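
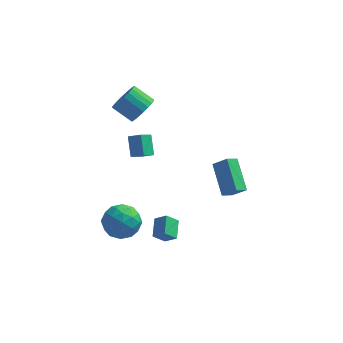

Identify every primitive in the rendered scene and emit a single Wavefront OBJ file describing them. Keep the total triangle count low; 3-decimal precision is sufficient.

v -0.504 -3.9 -3.477
v 0.172 -4.064 -2.953
v -0.623 -2.794 -2.976
v 0.052 -2.958 -2.452
v 0.088 -3.542 -4.128
v 0.763 -3.706 -3.604
v -0.032 -2.436 -3.627
v 0.644 -2.6 -3.103
v 3.004 -2.869 -0.303
v 2.235 -1.382 0.914
v 3.468 -2.329 -0.669
v 2.699 -0.842 0.549
v 3.801 -3.058 0.431
v 3.032 -1.571 1.649
v 4.265 -2.518 0.066
v 3.496 -1.031 1.283
v -2.507 3.269 0.91
v -2.002 3.902 1.426
v -3.168 4.163 2.247
v -3.673 3.531 1.73
v -2.153 4.132 1.138
v -3.32 4.394 1.958
v -2.365 4.213 0.81
v -3.532 4.475 1.63
v -2.602 4.132 0.499
v -3.769 4.393 1.319
v -2.823 3.9 0.259
v -3.989 4.162 1.08
v -2.988 3.56 0.132
v -4.155 3.822 0.952
v -3.071 3.17 0.139
v -4.237 3.431 0.96
v -3.056 2.796 0.28
v -4.222 3.058 1.1
v -2.946 2.505 0.529
v -4.112 2.766 1.35
v -2.76 2.345 0.845
v -3.926 2.607 1.665
v -2.53 2.346 1.171
v -3.697 2.607 1.992
v -2.296 2.506 1.452
v -3.463 2.767 2.273
v -2.099 2.798 1.64
v -3.266 3.059 2.46
v -1.972 3.171 1.701
v -3.139 3.433 2.522
v -1.938 3.562 1.626
v -3.104 3.823 2.446
v -2.284 1.649 -1.73
v -2.68 0.781 -1.088
v -2.623 2.529 -0.749
v -3.018 1.66 -0.107
v -1.542 1.56 -1.393
v -1.937 0.691 -0.751
v -1.88 2.439 -0.412
v -2.276 1.571 0.23
v -2.497 -2.476 -2.985
v -1.466 -2.914 -3.274
v -3.054 -4.166 -2.406
v -2.023 -4.604 -2.695
v -2.112 -3.874 -1.802
v -1.768 -2.829 -2.16
v -2.752 -4.251 -3.52
v -2.408 -3.206 -3.878
v -1.624 -4.011 -3.604
v -1.228 -3.778 -2.543
v -3.292 -3.302 -3.137
v -2.896 -3.069 -2.076
v -1.933 -2.546 -3.18
v -2.587 -4.534 -2.5
v -2.639 -4.104 -1.975
v -2.034 -4.362 -2.145
v -2.11 -2.497 -2.526
v -1.504 -2.754 -2.695
v -1.883 -3.318 -1.831
v -3.016 -4.326 -2.985
v -2.41 -4.583 -3.154
v -2.486 -2.718 -3.535
v -1.881 -2.976 -3.705
v -2.637 -3.762 -3.849
v -1.42 -3.449 -3.544
v -1.747 -4.442 -3.204
v -2.176 -4.235 -3.689
v -1.973 -3.621 -3.899
v -1.187 -3.312 -2.92
v -1.514 -4.306 -2.58
v -1.566 -3.876 -2.055
v -1.364 -3.262 -2.266
v -1.28 -3.957 -3.114
v -3.006 -2.774 -3.1
v -3.333 -3.768 -2.76
v -3.156 -3.818 -3.414
v -2.954 -3.204 -3.625
v -2.773 -2.638 -2.476
v -3.1 -3.631 -2.136
v -2.547 -3.459 -1.781
v -2.344 -2.845 -1.991
v -3.24 -3.123 -2.566
f 2 4 1
f 5 2 1
f 1 4 3
f 3 5 1
f 2 8 4
f 6 2 5
f 6 8 2
f 4 8 3
f 7 5 3
f 3 8 7
f 7 6 5
f 8 6 7
f 10 12 9
f 13 10 9
f 9 12 11
f 11 13 9
f 10 16 12
f 14 10 13
f 14 16 10
f 12 16 11
f 15 13 11
f 11 16 15
f 15 14 13
f 16 14 15
f 18 17 21
f 18 21 19
f 19 21 22
f 19 22 20
f 21 17 23
f 21 23 22
f 22 23 24
f 22 24 20
f 23 17 25
f 23 25 24
f 24 25 26
f 24 26 20
f 25 17 27
f 25 27 26
f 26 27 28
f 26 28 20
f 27 17 29
f 27 29 28
f 28 29 30
f 28 30 20
f 29 17 31
f 29 31 30
f 30 31 32
f 30 32 20
f 31 17 33
f 31 33 32
f 32 33 34
f 32 34 20
f 33 17 35
f 33 35 34
f 34 35 36
f 34 36 20
f 35 17 37
f 35 37 36
f 36 37 38
f 36 38 20
f 37 17 39
f 37 39 38
f 38 39 40
f 38 40 20
f 39 17 41
f 39 41 40
f 40 41 42
f 40 42 20
f 41 17 43
f 41 43 42
f 42 43 44
f 42 44 20
f 43 17 45
f 43 45 44
f 44 45 46
f 44 46 20
f 45 17 47
f 45 47 46
f 46 47 48
f 46 48 20
f 47 17 18
f 47 18 48
f 48 18 19
f 48 19 20
f 50 52 49
f 53 50 49
f 49 52 51
f 51 53 49
f 50 56 52
f 54 50 53
f 54 56 50
f 52 56 51
f 55 53 51
f 51 56 55
f 55 54 53
f 56 54 55
f 57 94 73
f 94 68 97
f 73 97 62
f 94 97 73
f 57 73 69
f 73 62 74
f 69 74 58
f 73 74 69
f 57 69 78
f 69 58 79
f 78 79 64
f 69 79 78
f 57 78 90
f 78 64 93
f 90 93 67
f 78 93 90
f 57 90 94
f 90 67 98
f 94 98 68
f 90 98 94
f 58 74 85
f 74 62 88
f 85 88 66
f 74 88 85
f 62 97 75
f 97 68 96
f 75 96 61
f 97 96 75
f 68 98 95
f 98 67 91
f 95 91 59
f 98 91 95
f 67 93 92
f 93 64 80
f 92 80 63
f 93 80 92
f 64 79 84
f 79 58 81
f 84 81 65
f 79 81 84
f 60 86 72
f 86 66 87
f 72 87 61
f 86 87 72
f 60 72 70
f 72 61 71
f 70 71 59
f 72 71 70
f 60 70 77
f 70 59 76
f 77 76 63
f 70 76 77
f 60 77 82
f 77 63 83
f 82 83 65
f 77 83 82
f 60 82 86
f 82 65 89
f 86 89 66
f 82 89 86
f 61 87 75
f 87 66 88
f 75 88 62
f 87 88 75
f 59 71 95
f 71 61 96
f 95 96 68
f 71 96 95
f 63 76 92
f 76 59 91
f 92 91 67
f 76 91 92
f 65 83 84
f 83 63 80
f 84 80 64
f 83 80 84
f 66 89 85
f 89 65 81
f 85 81 58
f 89 81 85



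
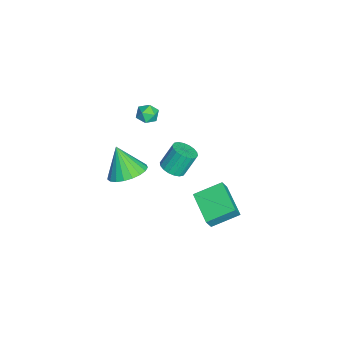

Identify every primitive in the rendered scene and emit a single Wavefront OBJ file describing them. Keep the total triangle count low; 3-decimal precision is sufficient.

v 0.666 2.63 -3.446
v 1.001 2.381 -2.66
v 0.217 4.099 -2.791
v 0.551 3.85 -2.004
v 2.369 3.37 -3.936
v 2.703 3.121 -3.149
v 1.919 4.839 -3.28
v 2.254 4.59 -2.494
v 0.363 0.3 3.472
v 0.952 0.528 3.581
v 0.488 -0.388 4.239
v 1.077 -0.16 4.348
v 0.563 0.199 4.485
v 0.486 0.624 4.011
v 0.954 -0.484 3.809
v 0.877 -0.059 3.335
v 1.317 0.044 3.789
v 1.076 0.466 4.207
v 0.364 -0.326 3.613
v 0.123 0.096 4.031
v 0.184 1.284 -1.292
v 0.807 1.665 -1.311
v 0.458 2.296 -0.087
v -0.164 1.916 -0.068
v 0.599 1.858 -1.469
v 0.25 2.489 -0.246
v 0.309 1.938 -1.593
v -0.039 2.569 -0.37
v -0.005 1.888 -1.657
v -0.354 2.519 -0.433
v -0.282 1.718 -1.648
v -0.631 2.349 -0.425
v -0.467 1.463 -1.569
v -0.816 2.094 -0.346
v -0.522 1.172 -1.435
v -0.871 1.803 -0.212
v -0.438 0.904 -1.273
v -0.787 1.535 -0.049
v -0.23 0.711 -1.114
v -0.579 1.342 0.109
v 0.059 0.631 -0.99
v -0.289 1.262 0.233
v 0.374 0.681 -0.927
v 0.025 1.312 0.297
v 0.651 0.851 -0.935
v 0.302 1.482 0.288
v 0.836 1.106 -1.014
v 0.487 1.737 0.209
v 0.891 1.397 -1.148
v 0.542 2.028 0.075
v 2.859 -0.793 1.185
v 3.557 -1.591 1.166
v 2.221 -1.387 2.655
v 3.779 -1.28 1.387
v 3.841 -0.886 1.573
v 3.734 -0.475 1.693
v 3.475 -0.12 1.724
v 3.11 0.119 1.662
v 2.702 0.201 1.518
v 2.321 0.111 1.316
v 2.033 -0.136 1.091
v 1.888 -0.496 0.882
v 1.911 -0.908 0.726
v 2.098 -1.3 0.649
v 2.416 -1.604 0.665
v 2.812 -1.767 0.77
v 3.215 -1.763 0.947
f 2 4 1
f 5 2 1
f 1 4 3
f 3 5 1
f 2 8 4
f 6 2 5
f 6 8 2
f 4 8 3
f 7 5 3
f 3 8 7
f 7 6 5
f 8 6 7
f 9 20 14
f 9 14 10
f 9 10 16
f 9 16 19
f 9 19 20
f 10 14 18
f 14 20 13
f 20 19 11
f 19 16 15
f 16 10 17
f 12 18 13
f 12 13 11
f 12 11 15
f 12 15 17
f 12 17 18
f 13 18 14
f 11 13 20
f 15 11 19
f 17 15 16
f 18 17 10
f 22 21 25
f 22 25 23
f 23 25 26
f 23 26 24
f 25 21 27
f 25 27 26
f 26 27 28
f 26 28 24
f 27 21 29
f 27 29 28
f 28 29 30
f 28 30 24
f 29 21 31
f 29 31 30
f 30 31 32
f 30 32 24
f 31 21 33
f 31 33 32
f 32 33 34
f 32 34 24
f 33 21 35
f 33 35 34
f 34 35 36
f 34 36 24
f 35 21 37
f 35 37 36
f 36 37 38
f 36 38 24
f 37 21 39
f 37 39 38
f 38 39 40
f 38 40 24
f 39 21 41
f 39 41 40
f 40 41 42
f 40 42 24
f 41 21 43
f 41 43 42
f 42 43 44
f 42 44 24
f 43 21 45
f 43 45 44
f 44 45 46
f 44 46 24
f 45 21 47
f 45 47 46
f 46 47 48
f 46 48 24
f 47 21 49
f 47 49 48
f 48 49 50
f 48 50 24
f 49 21 22
f 49 22 50
f 50 22 23
f 50 23 24
f 52 51 54
f 52 54 53
f 54 51 55
f 54 55 53
f 55 51 56
f 55 56 53
f 56 51 57
f 56 57 53
f 57 51 58
f 57 58 53
f 58 51 59
f 58 59 53
f 59 51 60
f 59 60 53
f 60 51 61
f 60 61 53
f 61 51 62
f 61 62 53
f 62 51 63
f 62 63 53
f 63 51 64
f 63 64 53
f 64 51 65
f 64 65 53
f 65 51 66
f 65 66 53
f 66 51 67
f 66 67 53
f 67 51 52
f 67 52 53



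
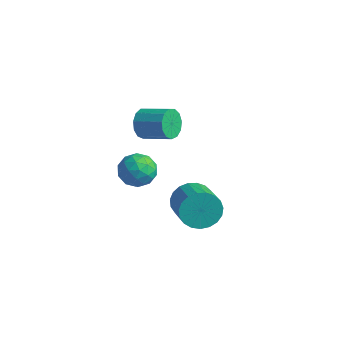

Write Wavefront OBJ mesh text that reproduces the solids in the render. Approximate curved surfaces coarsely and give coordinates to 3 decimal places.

v -0.282 -0.734 2.239
v 0.406 -0.611 1.601
v -0.066 -2.249 2.179
v 0.622 -2.126 1.541
v 0.751 -1.847 2.436
v 0.618 -0.911 2.473
v -0.278 -1.949 1.307
v -0.411 -1.013 1.344
v 0.408 -1.362 1.025
v 1.045 -1.299 1.723
v -0.705 -1.561 2.057
v -0.068 -1.498 2.755
v 0.043 -0.54 1.925
v 0.297 -2.32 1.855
v 0.373 -2.157 2.381
v 0.777 -2.084 2.006
v 0.168 -0.716 2.438
v 0.572 -0.644 2.063
v 0.775 -1.37 2.554
v -0.232 -2.216 1.717
v 0.172 -2.144 1.342
v -0.437 -0.776 1.774
v -0.033 -0.703 1.399
v -0.435 -1.49 1.226
v 0.449 -0.909 1.212
v 0.576 -1.799 1.176
v 0.047 -1.695 1.039
v -0.031 -1.145 1.061
v 0.823 -0.872 1.622
v 0.95 -1.762 1.587
v 1.026 -1.598 2.113
v 0.947 -1.048 2.134
v 0.824 -1.313 1.283
v -0.61 -1.098 2.193
v -0.483 -1.988 2.158
v -0.607 -1.812 1.646
v -0.686 -1.262 1.667
v -0.236 -1.061 2.604
v -0.109 -1.951 2.568
v 0.371 -1.715 2.719
v 0.293 -1.165 2.741
v -0.484 -1.547 2.497
v -1.737 0.799 2.821
v -1.387 0.442 2.146
v -0.013 0.885 2.623
v -0.363 1.241 3.299
v -1.488 0.888 2.024
v -0.115 1.331 2.501
v -1.668 1.306 2.155
v -0.295 1.748 2.633
v -1.87 1.562 2.498
v -0.497 2.005 2.975
v -2.03 1.576 2.943
v -0.656 2.019 3.421
v -2.096 1.344 3.35
v -0.723 1.786 3.827
v -2.048 0.938 3.589
v -0.675 1.381 4.066
v -1.902 0.488 3.584
v -0.528 0.931 4.062
v -1.703 0.137 3.337
v -0.329 0.579 3.815
v -1.514 -0.005 2.926
v -0.141 0.438 3.404
v -1.397 0.109 2.482
v -0.023 0.552 2.96
v 3.289 -1.185 1.491
v 3.848 -0.774 0.813
v 5.209 -1.603 1.431
v 4.651 -2.015 2.109
v 3.873 -0.508 1.115
v 5.234 -1.337 1.733
v 3.797 -0.359 1.482
v 5.158 -1.188 2.1
v 3.633 -0.353 1.851
v 4.995 -1.182 2.469
v 3.41 -0.491 2.157
v 4.772 -1.32 2.775
v 3.166 -0.749 2.348
v 4.528 -1.578 2.966
v 2.943 -1.082 2.391
v 4.305 -1.912 3.009
v 2.78 -1.433 2.279
v 4.142 -2.263 2.897
v 2.705 -1.742 2.03
v 4.067 -2.572 2.648
v 2.731 -1.954 1.688
v 4.093 -2.784 2.306
v 2.854 -2.033 1.312
v 4.215 -2.863 1.93
v 3.052 -1.966 0.967
v 4.413 -2.795 1.585
v 3.29 -1.763 0.712
v 4.652 -2.593 1.33
v 3.529 -1.461 0.592
v 4.891 -2.291 1.21
v 3.726 -1.111 0.628
v 5.088 -1.941 1.246
f 1 38 17
f 38 12 41
f 17 41 6
f 38 41 17
f 1 17 13
f 17 6 18
f 13 18 2
f 17 18 13
f 1 13 22
f 13 2 23
f 22 23 8
f 13 23 22
f 1 22 34
f 22 8 37
f 34 37 11
f 22 37 34
f 1 34 38
f 34 11 42
f 38 42 12
f 34 42 38
f 2 18 29
f 18 6 32
f 29 32 10
f 18 32 29
f 6 41 19
f 41 12 40
f 19 40 5
f 41 40 19
f 12 42 39
f 42 11 35
f 39 35 3
f 42 35 39
f 11 37 36
f 37 8 24
f 36 24 7
f 37 24 36
f 8 23 28
f 23 2 25
f 28 25 9
f 23 25 28
f 4 30 16
f 30 10 31
f 16 31 5
f 30 31 16
f 4 16 14
f 16 5 15
f 14 15 3
f 16 15 14
f 4 14 21
f 14 3 20
f 21 20 7
f 14 20 21
f 4 21 26
f 21 7 27
f 26 27 9
f 21 27 26
f 4 26 30
f 26 9 33
f 30 33 10
f 26 33 30
f 5 31 19
f 31 10 32
f 19 32 6
f 31 32 19
f 3 15 39
f 15 5 40
f 39 40 12
f 15 40 39
f 7 20 36
f 20 3 35
f 36 35 11
f 20 35 36
f 9 27 28
f 27 7 24
f 28 24 8
f 27 24 28
f 10 33 29
f 33 9 25
f 29 25 2
f 33 25 29
f 44 43 47
f 44 47 45
f 45 47 48
f 45 48 46
f 47 43 49
f 47 49 48
f 48 49 50
f 48 50 46
f 49 43 51
f 49 51 50
f 50 51 52
f 50 52 46
f 51 43 53
f 51 53 52
f 52 53 54
f 52 54 46
f 53 43 55
f 53 55 54
f 54 55 56
f 54 56 46
f 55 43 57
f 55 57 56
f 56 57 58
f 56 58 46
f 57 43 59
f 57 59 58
f 58 59 60
f 58 60 46
f 59 43 61
f 59 61 60
f 60 61 62
f 60 62 46
f 61 43 63
f 61 63 62
f 62 63 64
f 62 64 46
f 63 43 65
f 63 65 64
f 64 65 66
f 64 66 46
f 65 43 44
f 65 44 66
f 66 44 45
f 66 45 46
f 68 67 71
f 68 71 69
f 69 71 72
f 69 72 70
f 71 67 73
f 71 73 72
f 72 73 74
f 72 74 70
f 73 67 75
f 73 75 74
f 74 75 76
f 74 76 70
f 75 67 77
f 75 77 76
f 76 77 78
f 76 78 70
f 77 67 79
f 77 79 78
f 78 79 80
f 78 80 70
f 79 67 81
f 79 81 80
f 80 81 82
f 80 82 70
f 81 67 83
f 81 83 82
f 82 83 84
f 82 84 70
f 83 67 85
f 83 85 84
f 84 85 86
f 84 86 70
f 85 67 87
f 85 87 86
f 86 87 88
f 86 88 70
f 87 67 89
f 87 89 88
f 88 89 90
f 88 90 70
f 89 67 91
f 89 91 90
f 90 91 92
f 90 92 70
f 91 67 93
f 91 93 92
f 92 93 94
f 92 94 70
f 93 67 95
f 93 95 94
f 94 95 96
f 94 96 70
f 95 67 97
f 95 97 96
f 96 97 98
f 96 98 70
f 97 67 68
f 97 68 98
f 98 68 69
f 98 69 70



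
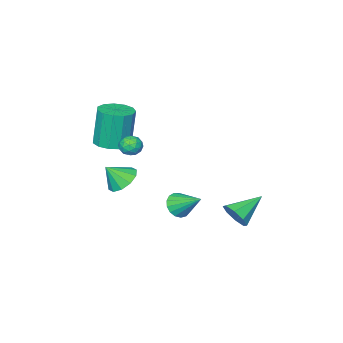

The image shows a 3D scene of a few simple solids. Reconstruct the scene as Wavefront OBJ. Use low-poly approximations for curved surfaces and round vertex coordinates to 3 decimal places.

v 0.523 1.191 -1.889
v 1.273 1.377 -1.995
v 0.317 2.589 -0.891
v 1.097 1.551 -2.275
v 0.79 1.643 -2.466
v 0.422 1.631 -2.526
v 0.077 1.518 -2.439
v -0.166 1.331 -2.227
v -0.252 1.111 -1.937
v -0.159 0.91 -1.636
v 0.089 0.773 -1.394
v 0.437 0.732 -1.264
v 0.805 0.796 -1.278
v 1.108 0.951 -1.432
v 1.277 1.16 -1.691
v 3.184 -0.681 2.806
v 4.034 -1.087 2.927
v 3.726 -1.085 5.095
v 2.876 -0.679 4.974
v 4.117 -0.559 2.938
v 3.809 -0.557 5.107
v 3.903 -0.069 2.908
v 3.595 -0.067 5.076
v 3.462 0.227 2.845
v 3.153 0.229 5.013
v 2.932 0.234 2.769
v 2.623 0.236 4.937
v 2.482 -0.049 2.705
v 2.174 -0.047 4.874
v 2.255 -0.533 2.674
v 1.947 -0.531 4.842
v 2.323 -1.064 2.684
v 2.015 -1.062 4.852
v 2.665 -1.473 2.733
v 2.356 -1.471 4.901
v 3.171 -1.631 2.805
v 2.863 -1.629 4.973
v 3.682 -1.487 2.877
v 3.373 -1.485 5.046
v -1.154 3.439 -2.322
v -0.812 3.154 -1.586
v -2.786 3.661 -1.478
v -0.758 3.807 -1.653
v -0.936 4.244 -2.112
v -1.242 4.209 -2.694
v -1.496 3.723 -3.058
v -1.551 3.071 -2.991
v -1.373 2.634 -2.532
v -1.067 2.668 -1.95
v 3.264 1.227 3.943
v 3.631 1.546 3.542
v 3.209 0.454 3.278
v 3.576 0.773 2.877
v 3.817 0.55 3.416
v 3.851 1.028 3.826
v 2.989 0.972 2.994
v 3.023 1.45 3.404
v 3.461 1.389 2.955
v 3.973 1.128 3.216
v 2.867 0.872 3.604
v 3.379 0.611 3.865
v 3.453 1.454 3.801
v 3.387 0.546 3.019
v 3.529 0.415 3.336
v 3.745 0.602 3.1
v 3.582 1.15 3.968
v 3.798 1.337 3.732
v 3.907 0.752 3.658
v 3.042 0.663 3.088
v 3.258 0.85 2.852
v 3.095 1.398 3.72
v 3.311 1.585 3.484
v 2.933 1.248 3.162
v 3.569 1.549 3.22
v 3.536 1.095 2.829
v 3.191 1.212 2.898
v 3.211 1.493 3.139
v 3.869 1.396 3.373
v 3.837 0.942 2.982
v 3.978 0.811 3.299
v 3.998 1.091 3.54
v 3.769 1.303 3.028
v 3.003 1.058 3.838
v 2.971 0.604 3.447
v 2.842 0.909 3.28
v 2.862 1.189 3.521
v 3.304 0.905 3.991
v 3.271 0.451 3.6
v 3.629 0.507 3.681
v 3.649 0.788 3.922
v 3.071 0.697 3.792
v 3.633 0.618 0.955
v 4.252 0.299 0.369
v 4.327 0.182 1.925
v 4.395 0.826 0.503
v 4.247 1.274 0.81
v 3.865 1.471 1.173
v 3.394 1.342 1.452
v 3.014 0.937 1.541
v 2.871 0.41 1.407
v 3.019 -0.037 1.1
v 3.401 -0.234 0.738
v 3.872 -0.106 0.458
f 2 1 4
f 2 4 3
f 4 1 5
f 4 5 3
f 5 1 6
f 5 6 3
f 6 1 7
f 6 7 3
f 7 1 8
f 7 8 3
f 8 1 9
f 8 9 3
f 9 1 10
f 9 10 3
f 10 1 11
f 10 11 3
f 11 1 12
f 11 12 3
f 12 1 13
f 12 13 3
f 13 1 14
f 13 14 3
f 14 1 15
f 14 15 3
f 15 1 2
f 15 2 3
f 17 16 20
f 17 20 18
f 18 20 21
f 18 21 19
f 20 16 22
f 20 22 21
f 21 22 23
f 21 23 19
f 22 16 24
f 22 24 23
f 23 24 25
f 23 25 19
f 24 16 26
f 24 26 25
f 25 26 27
f 25 27 19
f 26 16 28
f 26 28 27
f 27 28 29
f 27 29 19
f 28 16 30
f 28 30 29
f 29 30 31
f 29 31 19
f 30 16 32
f 30 32 31
f 31 32 33
f 31 33 19
f 32 16 34
f 32 34 33
f 33 34 35
f 33 35 19
f 34 16 36
f 34 36 35
f 35 36 37
f 35 37 19
f 36 16 38
f 36 38 37
f 37 38 39
f 37 39 19
f 38 16 17
f 38 17 39
f 39 17 18
f 39 18 19
f 41 40 43
f 41 43 42
f 43 40 44
f 43 44 42
f 44 40 45
f 44 45 42
f 45 40 46
f 45 46 42
f 46 40 47
f 46 47 42
f 47 40 48
f 47 48 42
f 48 40 49
f 48 49 42
f 49 40 41
f 49 41 42
f 50 87 66
f 87 61 90
f 66 90 55
f 87 90 66
f 50 66 62
f 66 55 67
f 62 67 51
f 66 67 62
f 50 62 71
f 62 51 72
f 71 72 57
f 62 72 71
f 50 71 83
f 71 57 86
f 83 86 60
f 71 86 83
f 50 83 87
f 83 60 91
f 87 91 61
f 83 91 87
f 51 67 78
f 67 55 81
f 78 81 59
f 67 81 78
f 55 90 68
f 90 61 89
f 68 89 54
f 90 89 68
f 61 91 88
f 91 60 84
f 88 84 52
f 91 84 88
f 60 86 85
f 86 57 73
f 85 73 56
f 86 73 85
f 57 72 77
f 72 51 74
f 77 74 58
f 72 74 77
f 53 79 65
f 79 59 80
f 65 80 54
f 79 80 65
f 53 65 63
f 65 54 64
f 63 64 52
f 65 64 63
f 53 63 70
f 63 52 69
f 70 69 56
f 63 69 70
f 53 70 75
f 70 56 76
f 75 76 58
f 70 76 75
f 53 75 79
f 75 58 82
f 79 82 59
f 75 82 79
f 54 80 68
f 80 59 81
f 68 81 55
f 80 81 68
f 52 64 88
f 64 54 89
f 88 89 61
f 64 89 88
f 56 69 85
f 69 52 84
f 85 84 60
f 69 84 85
f 58 76 77
f 76 56 73
f 77 73 57
f 76 73 77
f 59 82 78
f 82 58 74
f 78 74 51
f 82 74 78
f 93 92 95
f 93 95 94
f 95 92 96
f 95 96 94
f 96 92 97
f 96 97 94
f 97 92 98
f 97 98 94
f 98 92 99
f 98 99 94
f 99 92 100
f 99 100 94
f 100 92 101
f 100 101 94
f 101 92 102
f 101 102 94
f 102 92 103
f 102 103 94
f 103 92 93
f 103 93 94



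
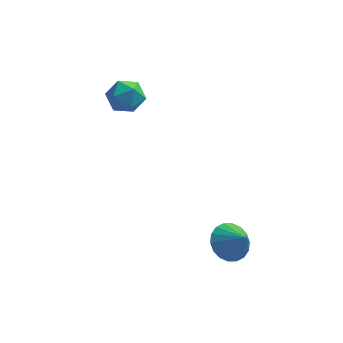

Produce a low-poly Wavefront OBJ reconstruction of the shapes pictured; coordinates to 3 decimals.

v -4.294 2.748 0.593
v -3.796 2.923 1.275
v -3.164 2.377 -0.135
v -2.666 2.552 0.547
v -3.204 1.878 0.567
v -3.902 2.108 1.017
v -3.058 3.192 0.123
v -3.756 3.422 0.573
v -3.032 3.198 0.985
v -3.123 2.385 1.259
v -3.837 2.915 -0.119
v -3.928 2.102 0.155
v 0.801 -2.279 -3.71
v 1.356 -2.611 -4.292
v 1.419 -2.821 -2.81
v 1.52 -2.272 -4.2
v 1.541 -1.935 -4.011
v 1.416 -1.665 -3.763
v 1.169 -1.518 -3.504
v 0.849 -1.52 -3.286
v 0.519 -1.674 -3.152
v 0.245 -1.946 -3.129
v 0.082 -2.285 -3.221
v 0.061 -2.623 -3.409
v 0.186 -2.892 -3.658
v 0.433 -3.04 -3.917
v 0.753 -3.037 -4.134
v 1.083 -2.884 -4.268
f 1 12 6
f 1 6 2
f 1 2 8
f 1 8 11
f 1 11 12
f 2 6 10
f 6 12 5
f 12 11 3
f 11 8 7
f 8 2 9
f 4 10 5
f 4 5 3
f 4 3 7
f 4 7 9
f 4 9 10
f 5 10 6
f 3 5 12
f 7 3 11
f 9 7 8
f 10 9 2
f 14 13 16
f 14 16 15
f 16 13 17
f 16 17 15
f 17 13 18
f 17 18 15
f 18 13 19
f 18 19 15
f 19 13 20
f 19 20 15
f 20 13 21
f 20 21 15
f 21 13 22
f 21 22 15
f 22 13 23
f 22 23 15
f 23 13 24
f 23 24 15
f 24 13 25
f 24 25 15
f 25 13 26
f 25 26 15
f 26 13 27
f 26 27 15
f 27 13 28
f 27 28 15
f 28 13 14
f 28 14 15



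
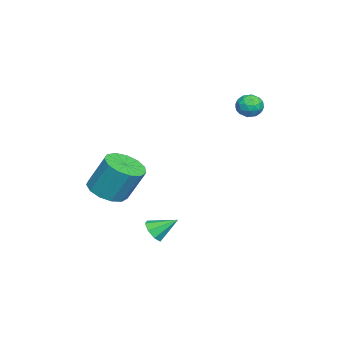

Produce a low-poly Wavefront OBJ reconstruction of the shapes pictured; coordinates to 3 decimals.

v 2.251 -2.877 -0.424
v 2.751 -2.085 -0.852
v 2.829 -1.211 0.855
v 2.329 -2.003 1.284
v 2.185 -1.961 -0.89
v 2.263 -1.087 0.818
v 1.64 -2.128 -0.779
v 1.718 -1.254 0.928
v 1.289 -2.533 -0.556
v 1.368 -1.658 1.152
v 1.244 -3.047 -0.291
v 1.322 -2.173 1.417
v 1.518 -3.507 -0.068
v 1.596 -2.633 1.64
v 2.025 -3.767 0.042
v 2.103 -2.893 1.75
v 2.604 -3.745 0.004
v 2.682 -2.871 1.712
v 3.07 -3.447 -0.17
v 3.148 -2.573 1.538
v 3.277 -2.968 -0.424
v 3.355 -2.094 1.283
v 3.158 -2.46 -0.679
v 3.236 -1.586 1.029
v -2.136 3.296 3.182
v -1.797 3.047 3.761
v -2.923 2.453 3.279
v -2.584 2.204 3.858
v -2.927 2.831 3.887
v -2.441 3.351 3.827
v -2.279 2.149 3.213
v -1.793 2.669 3.153
v -1.886 2.337 3.78
v -2.286 2.759 4.196
v -2.434 2.741 2.844
v -2.834 3.163 3.26
v -1.898 3.245 3.463
v -2.822 2.255 3.577
v -3.024 2.623 3.594
v -2.825 2.476 3.934
v -2.276 3.425 3.502
v -2.077 3.278 3.842
v -2.741 3.151 3.916
v -2.643 2.222 3.198
v -2.444 2.075 3.538
v -1.895 3.024 3.106
v -1.696 2.877 3.446
v -1.979 2.349 3.124
v -1.751 2.682 3.814
v -2.213 2.186 3.871
v -2.034 2.154 3.492
v -1.748 2.46 3.457
v -1.986 2.93 4.059
v -2.448 2.434 4.116
v -2.65 2.803 4.133
v -2.364 3.109 4.098
v -2.038 2.513 4.07
v -2.272 3.066 2.924
v -2.734 2.57 2.981
v -2.356 2.391 2.942
v -2.07 2.697 2.907
v -2.507 3.314 3.169
v -2.969 2.818 3.226
v -2.972 3.04 3.583
v -2.686 3.346 3.548
v -2.682 2.987 2.97
v 2.124 -0.778 -2.876
v 2.449 -0.406 -3.343
v 1.976 0.298 -2.124
v 1.935 -0.421 -3.423
v 1.532 -0.645 -3.182
v 1.476 -0.947 -2.762
v 1.799 -1.149 -2.408
v 2.313 -1.134 -2.328
v 2.717 -0.91 -2.569
v 2.773 -0.608 -2.989
f 2 1 5
f 2 5 3
f 3 5 6
f 3 6 4
f 5 1 7
f 5 7 6
f 6 7 8
f 6 8 4
f 7 1 9
f 7 9 8
f 8 9 10
f 8 10 4
f 9 1 11
f 9 11 10
f 10 11 12
f 10 12 4
f 11 1 13
f 11 13 12
f 12 13 14
f 12 14 4
f 13 1 15
f 13 15 14
f 14 15 16
f 14 16 4
f 15 1 17
f 15 17 16
f 16 17 18
f 16 18 4
f 17 1 19
f 17 19 18
f 18 19 20
f 18 20 4
f 19 1 21
f 19 21 20
f 20 21 22
f 20 22 4
f 21 1 23
f 21 23 22
f 22 23 24
f 22 24 4
f 23 1 2
f 23 2 24
f 24 2 3
f 24 3 4
f 25 62 41
f 62 36 65
f 41 65 30
f 62 65 41
f 25 41 37
f 41 30 42
f 37 42 26
f 41 42 37
f 25 37 46
f 37 26 47
f 46 47 32
f 37 47 46
f 25 46 58
f 46 32 61
f 58 61 35
f 46 61 58
f 25 58 62
f 58 35 66
f 62 66 36
f 58 66 62
f 26 42 53
f 42 30 56
f 53 56 34
f 42 56 53
f 30 65 43
f 65 36 64
f 43 64 29
f 65 64 43
f 36 66 63
f 66 35 59
f 63 59 27
f 66 59 63
f 35 61 60
f 61 32 48
f 60 48 31
f 61 48 60
f 32 47 52
f 47 26 49
f 52 49 33
f 47 49 52
f 28 54 40
f 54 34 55
f 40 55 29
f 54 55 40
f 28 40 38
f 40 29 39
f 38 39 27
f 40 39 38
f 28 38 45
f 38 27 44
f 45 44 31
f 38 44 45
f 28 45 50
f 45 31 51
f 50 51 33
f 45 51 50
f 28 50 54
f 50 33 57
f 54 57 34
f 50 57 54
f 29 55 43
f 55 34 56
f 43 56 30
f 55 56 43
f 27 39 63
f 39 29 64
f 63 64 36
f 39 64 63
f 31 44 60
f 44 27 59
f 60 59 35
f 44 59 60
f 33 51 52
f 51 31 48
f 52 48 32
f 51 48 52
f 34 57 53
f 57 33 49
f 53 49 26
f 57 49 53
f 68 67 70
f 68 70 69
f 70 67 71
f 70 71 69
f 71 67 72
f 71 72 69
f 72 67 73
f 72 73 69
f 73 67 74
f 73 74 69
f 74 67 75
f 74 75 69
f 75 67 76
f 75 76 69
f 76 67 68
f 76 68 69



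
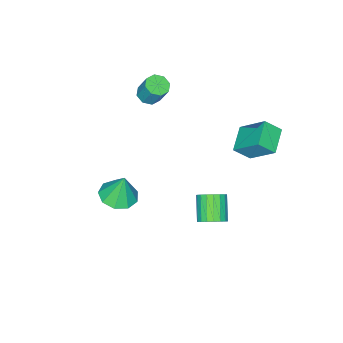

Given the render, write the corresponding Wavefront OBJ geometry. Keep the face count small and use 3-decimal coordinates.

v 3.065 -0.013 0.826
v 3.627 -0.641 0.997
v 2.975 0.273 2.174
v 3.912 -0.135 0.909
v 3.801 0.429 0.782
v 3.346 0.786 0.675
v 2.759 0.769 0.64
v 2.315 0.386 0.692
v 2.222 -0.184 0.807
v 2.524 -0.673 0.931
v 3.078 -0.854 1.006
v 0.629 3.058 -0.965
v 1.138 2.681 -0.819
v 0.4 2.005 0.01
v -0.109 2.382 -0.135
v 1.159 2.895 -0.626
v 0.421 2.219 0.204
v 1.076 3.141 -0.5
v 0.337 2.465 0.33
v 0.903 3.371 -0.466
v 0.165 2.695 0.364
v 0.677 3.539 -0.53
v -0.062 2.863 0.299
v 0.441 3.612 -0.681
v -0.297 2.936 0.148
v 0.242 3.575 -0.888
v -0.496 2.899 -0.059
v 0.12 3.435 -1.11
v -0.618 2.759 -0.281
v 0.099 3.221 -1.304
v -0.639 2.545 -0.474
v 0.183 2.975 -1.43
v -0.556 2.299 -0.6
v 0.355 2.745 -1.464
v -0.383 2.069 -0.634
v 0.582 2.577 -1.399
v -0.157 1.901 -0.57
v 0.817 2.504 -1.248
v 0.079 1.828 -0.419
v 1.016 2.541 -1.041
v 0.278 1.865 -0.212
v -1.917 2.359 3.255
v -2.072 3.538 4.37
v -2.41 2.882 2.634
v -2.565 4.061 3.749
v -0.855 2.879 2.851
v -1.01 4.058 3.966
v -1.348 3.402 2.23
v -1.503 4.581 3.345
v -1.026 -1.934 3.372
v -0.531 -2.195 3.483
v -0.479 -1.647 4.539
v -0.974 -1.386 4.428
v -0.477 -1.812 3.282
v -0.425 -1.264 4.337
v -0.744 -1.5 3.133
v -0.692 -0.952 4.188
v -1.176 -1.443 3.125
v -1.124 -0.895 4.18
v -1.521 -1.673 3.261
v -1.469 -1.125 4.317
v -1.575 -2.056 3.463
v -1.523 -1.508 4.518
v -1.308 -2.368 3.612
v -1.256 -1.82 4.667
v -0.876 -2.425 3.62
v -0.824 -1.877 4.675
f 2 1 4
f 2 4 3
f 4 1 5
f 4 5 3
f 5 1 6
f 5 6 3
f 6 1 7
f 6 7 3
f 7 1 8
f 7 8 3
f 8 1 9
f 8 9 3
f 9 1 10
f 9 10 3
f 10 1 11
f 10 11 3
f 11 1 2
f 11 2 3
f 13 12 16
f 13 16 14
f 14 16 17
f 14 17 15
f 16 12 18
f 16 18 17
f 17 18 19
f 17 19 15
f 18 12 20
f 18 20 19
f 19 20 21
f 19 21 15
f 20 12 22
f 20 22 21
f 21 22 23
f 21 23 15
f 22 12 24
f 22 24 23
f 23 24 25
f 23 25 15
f 24 12 26
f 24 26 25
f 25 26 27
f 25 27 15
f 26 12 28
f 26 28 27
f 27 28 29
f 27 29 15
f 28 12 30
f 28 30 29
f 29 30 31
f 29 31 15
f 30 12 32
f 30 32 31
f 31 32 33
f 31 33 15
f 32 12 34
f 32 34 33
f 33 34 35
f 33 35 15
f 34 12 36
f 34 36 35
f 35 36 37
f 35 37 15
f 36 12 38
f 36 38 37
f 37 38 39
f 37 39 15
f 38 12 40
f 38 40 39
f 39 40 41
f 39 41 15
f 40 12 13
f 40 13 41
f 41 13 14
f 41 14 15
f 43 45 42
f 46 43 42
f 42 45 44
f 44 46 42
f 43 49 45
f 47 43 46
f 47 49 43
f 45 49 44
f 48 46 44
f 44 49 48
f 48 47 46
f 49 47 48
f 51 50 54
f 51 54 52
f 52 54 55
f 52 55 53
f 54 50 56
f 54 56 55
f 55 56 57
f 55 57 53
f 56 50 58
f 56 58 57
f 57 58 59
f 57 59 53
f 58 50 60
f 58 60 59
f 59 60 61
f 59 61 53
f 60 50 62
f 60 62 61
f 61 62 63
f 61 63 53
f 62 50 64
f 62 64 63
f 63 64 65
f 63 65 53
f 64 50 66
f 64 66 65
f 65 66 67
f 65 67 53
f 66 50 51
f 66 51 67
f 67 51 52
f 67 52 53



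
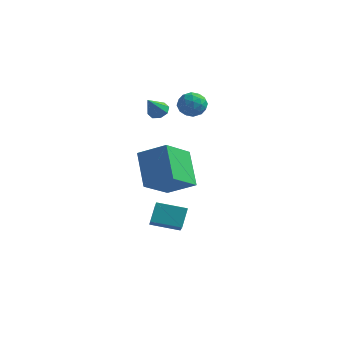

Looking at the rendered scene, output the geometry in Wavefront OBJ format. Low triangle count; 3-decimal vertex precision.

v -2.578 -4.269 2.124
v -1.119 -3.999 2.912
v -2.271 -2.504 0.953
v -0.812 -2.234 1.741
v -1.548 -5.446 0.619
v -0.089 -5.176 1.407
v -1.241 -3.681 -0.552
v 0.218 -3.411 0.236
v -2.175 -3.728 -2.802
v -2.266 -2.981 -1.829
v -2.97 -2.456 -3.851
v -3.061 -1.71 -2.878
v -0.739 -3.11 -3.142
v -0.83 -2.364 -2.169
v -1.534 -1.839 -4.191
v -1.625 -1.092 -3.218
v -3.826 0.008 3.015
v -3.235 -0.094 2.989
v -3.934 -0.888 4.085
v -3.341 0.254 3.27
v -3.731 0.458 3.401
v -4.177 0.398 3.306
v -4.417 0.11 3.041
v -4.31 -0.237 2.76
v -3.92 -0.441 2.629
v -3.475 -0.382 2.724
v -3.732 2.501 2.936
v -3.121 2.897 2.514
v -2.959 1.383 3.006
v -2.348 1.779 2.584
v -2.537 2.013 3.369
v -3.015 2.704 3.326
v -3.065 1.576 2.194
v -3.543 2.267 2.151
v -2.709 2.325 2.056
v -2.383 2.596 2.782
v -3.697 1.684 2.738
v -3.371 1.955 3.464
v -3.494 2.797 2.719
v -2.586 1.483 2.801
v -2.697 1.621 3.262
v -2.338 1.853 3.015
v -3.432 2.684 3.196
v -3.073 2.917 2.949
v -2.73 2.397 3.451
v -3.007 1.363 2.571
v -2.648 1.596 2.324
v -3.742 2.427 2.505
v -3.383 2.659 2.258
v -3.35 1.883 2.069
v -2.893 2.694 2.202
v -2.439 2.036 2.242
v -2.86 1.917 2.013
v -3.141 2.323 1.988
v -2.701 2.853 2.629
v -2.247 2.195 2.67
v -2.358 2.333 3.131
v -2.639 2.739 3.106
v -2.459 2.516 2.359
v -3.833 2.085 2.85
v -3.379 1.427 2.891
v -3.441 1.541 2.414
v -3.722 1.947 2.389
v -3.641 2.244 3.278
v -3.187 1.586 3.318
v -2.939 1.957 3.532
v -3.22 2.363 3.507
v -3.621 1.764 3.161
f 2 4 1
f 5 2 1
f 1 4 3
f 3 5 1
f 2 8 4
f 6 2 5
f 6 8 2
f 4 8 3
f 7 5 3
f 3 8 7
f 7 6 5
f 8 6 7
f 10 12 9
f 13 10 9
f 9 12 11
f 11 13 9
f 10 16 12
f 14 10 13
f 14 16 10
f 12 16 11
f 15 13 11
f 11 16 15
f 15 14 13
f 16 14 15
f 18 17 20
f 18 20 19
f 20 17 21
f 20 21 19
f 21 17 22
f 21 22 19
f 22 17 23
f 22 23 19
f 23 17 24
f 23 24 19
f 24 17 25
f 24 25 19
f 25 17 26
f 25 26 19
f 26 17 18
f 26 18 19
f 27 64 43
f 64 38 67
f 43 67 32
f 64 67 43
f 27 43 39
f 43 32 44
f 39 44 28
f 43 44 39
f 27 39 48
f 39 28 49
f 48 49 34
f 39 49 48
f 27 48 60
f 48 34 63
f 60 63 37
f 48 63 60
f 27 60 64
f 60 37 68
f 64 68 38
f 60 68 64
f 28 44 55
f 44 32 58
f 55 58 36
f 44 58 55
f 32 67 45
f 67 38 66
f 45 66 31
f 67 66 45
f 38 68 65
f 68 37 61
f 65 61 29
f 68 61 65
f 37 63 62
f 63 34 50
f 62 50 33
f 63 50 62
f 34 49 54
f 49 28 51
f 54 51 35
f 49 51 54
f 30 56 42
f 56 36 57
f 42 57 31
f 56 57 42
f 30 42 40
f 42 31 41
f 40 41 29
f 42 41 40
f 30 40 47
f 40 29 46
f 47 46 33
f 40 46 47
f 30 47 52
f 47 33 53
f 52 53 35
f 47 53 52
f 30 52 56
f 52 35 59
f 56 59 36
f 52 59 56
f 31 57 45
f 57 36 58
f 45 58 32
f 57 58 45
f 29 41 65
f 41 31 66
f 65 66 38
f 41 66 65
f 33 46 62
f 46 29 61
f 62 61 37
f 46 61 62
f 35 53 54
f 53 33 50
f 54 50 34
f 53 50 54
f 36 59 55
f 59 35 51
f 55 51 28
f 59 51 55



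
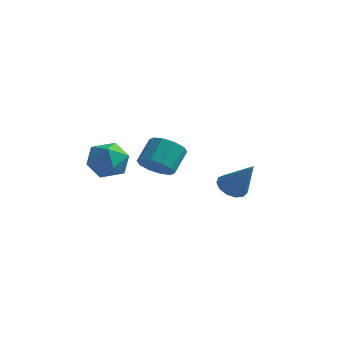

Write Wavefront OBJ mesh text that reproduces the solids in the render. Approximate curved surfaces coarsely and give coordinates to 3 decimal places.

v -2.383 2.115 -0.587
v -1.564 2.019 -0.492
v -1.559 2.948 0.403
v -2.377 3.045 0.307
v -1.641 2.371 -0.857
v -1.635 3.3 0.037
v -2.001 2.625 -1.119
v -1.996 3.555 -0.225
v -2.507 2.685 -1.178
v -2.502 3.614 -0.284
v -2.966 2.527 -1.011
v -2.96 3.456 -0.117
v -3.201 2.212 -0.683
v -3.196 3.141 0.212
v -3.125 1.86 -0.317
v -3.119 2.789 0.577
v -2.764 1.605 -0.055
v -2.759 2.535 0.839
v -2.258 1.546 0.004
v -2.253 2.475 0.898
v -1.8 1.704 -0.163
v -1.794 2.633 0.731
v -1.89 -1.481 1.942
v -1.091 -1.748 1.511
v -2.709 -2.232 0.889
v -1.91 -2.499 0.458
v -2.131 -2.853 1.307
v -1.625 -2.389 1.958
v -2.175 -1.591 0.442
v -1.669 -1.127 1.093
v -1.267 -1.816 0.584
v -1.24 -2.596 1.119
v -2.56 -1.384 1.281
v -2.533 -2.164 1.816
v 1.474 1.579 -0.663
v 1.979 1.896 -1.011
v 2.526 1.381 0.683
v 1.787 2.174 -0.82
v 1.495 2.264 -0.579
v 1.197 2.136 -0.365
v 0.987 1.831 -0.246
v 0.931 1.447 -0.259
v 1.048 1.104 -0.401
v 1.301 0.912 -0.626
v 1.608 0.932 -0.863
v 1.873 1.158 -1.037
v 2.012 1.517 -1.092
f 2 1 5
f 2 5 3
f 3 5 6
f 3 6 4
f 5 1 7
f 5 7 6
f 6 7 8
f 6 8 4
f 7 1 9
f 7 9 8
f 8 9 10
f 8 10 4
f 9 1 11
f 9 11 10
f 10 11 12
f 10 12 4
f 11 1 13
f 11 13 12
f 12 13 14
f 12 14 4
f 13 1 15
f 13 15 14
f 14 15 16
f 14 16 4
f 15 1 17
f 15 17 16
f 16 17 18
f 16 18 4
f 17 1 19
f 17 19 18
f 18 19 20
f 18 20 4
f 19 1 21
f 19 21 20
f 20 21 22
f 20 22 4
f 21 1 2
f 21 2 22
f 22 2 3
f 22 3 4
f 23 34 28
f 23 28 24
f 23 24 30
f 23 30 33
f 23 33 34
f 24 28 32
f 28 34 27
f 34 33 25
f 33 30 29
f 30 24 31
f 26 32 27
f 26 27 25
f 26 25 29
f 26 29 31
f 26 31 32
f 27 32 28
f 25 27 34
f 29 25 33
f 31 29 30
f 32 31 24
f 36 35 38
f 36 38 37
f 38 35 39
f 38 39 37
f 39 35 40
f 39 40 37
f 40 35 41
f 40 41 37
f 41 35 42
f 41 42 37
f 42 35 43
f 42 43 37
f 43 35 44
f 43 44 37
f 44 35 45
f 44 45 37
f 45 35 46
f 45 46 37
f 46 35 47
f 46 47 37
f 47 35 36
f 47 36 37



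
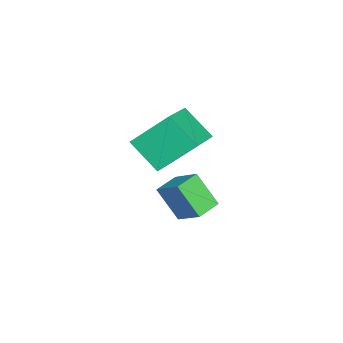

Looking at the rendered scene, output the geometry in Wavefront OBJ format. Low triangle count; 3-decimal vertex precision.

v -4.311 1.517 -0.397
v -4.722 3.024 1.066
v -3.738 2.777 -1.533
v -4.149 4.283 -0.07
v -2.391 1.317 0.35
v -2.802 2.823 1.813
v -1.818 2.576 -0.786
v -2.229 4.083 0.677
v -4.48 3.592 -4.747
v -4.821 2.606 -3.317
v -3.762 4.637 -3.855
v -4.104 3.651 -2.425
v -3.476 3.029 -4.895
v -3.818 2.043 -3.465
v -2.759 4.074 -4.003
v -3.1 3.088 -2.573
f 2 4 1
f 5 2 1
f 1 4 3
f 3 5 1
f 2 8 4
f 6 2 5
f 6 8 2
f 4 8 3
f 7 5 3
f 3 8 7
f 7 6 5
f 8 6 7
f 10 12 9
f 13 10 9
f 9 12 11
f 11 13 9
f 10 16 12
f 14 10 13
f 14 16 10
f 12 16 11
f 15 13 11
f 11 16 15
f 15 14 13
f 16 14 15



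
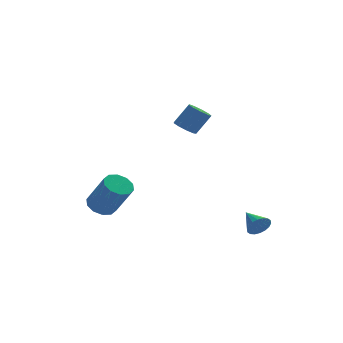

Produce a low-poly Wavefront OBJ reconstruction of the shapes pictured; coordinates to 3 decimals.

v -4.099 2.618 -2.314
v -3.43 2.494 -2.673
v -2.731 1.617 -1.065
v -3.401 1.742 -0.706
v -3.403 2.916 -2.454
v -2.704 2.039 -0.847
v -3.642 3.224 -2.182
v -2.944 2.347 -0.574
v -4.056 3.301 -1.96
v -3.358 2.424 -0.353
v -4.487 3.117 -1.873
v -3.788 2.24 -0.266
v -4.769 2.743 -1.955
v -4.07 1.866 -0.347
v -4.796 2.321 -2.173
v -4.097 1.444 -0.566
v -4.556 2.013 -2.446
v -3.858 1.136 -0.838
v -4.142 1.936 -2.667
v -3.444 1.059 -1.06
v -3.712 2.12 -2.754
v -3.013 1.243 -1.147
v -0.592 0.449 3.115
v -0.103 0.277 2.794
v 0.601 0.359 3.824
v 0.112 0.531 4.145
v -0.139 0.693 2.786
v 0.564 0.774 3.816
v -0.388 0.994 2.933
v 0.316 1.076 3.962
v -0.732 1.041 3.164
v -0.028 1.123 4.194
v -1.011 0.811 3.373
v -0.307 0.892 4.402
v -1.093 0.411 3.461
v -0.389 0.493 4.49
v -0.941 0.03 3.387
v -0.237 0.111 4.417
v -0.626 -0.156 3.186
v 0.078 -0.074 4.216
v -0.295 -0.058 2.952
v 0.409 0.024 3.982
v 2.125 -2.834 -1.842
v 2.496 -2.908 -1.363
v 1.755 -1.806 -1.398
v 2.652 -2.775 -1.541
v 2.704 -2.653 -1.778
v 2.642 -2.568 -2.028
v 2.477 -2.536 -2.241
v 2.242 -2.562 -2.375
v 1.984 -2.643 -2.404
v 1.755 -2.761 -2.321
v 1.598 -2.894 -2.143
v 1.546 -3.015 -1.906
v 1.609 -3.101 -1.656
v 1.774 -3.133 -1.443
v 2.008 -3.107 -1.309
v 2.266 -3.026 -1.28
f 2 1 5
f 2 5 3
f 3 5 6
f 3 6 4
f 5 1 7
f 5 7 6
f 6 7 8
f 6 8 4
f 7 1 9
f 7 9 8
f 8 9 10
f 8 10 4
f 9 1 11
f 9 11 10
f 10 11 12
f 10 12 4
f 11 1 13
f 11 13 12
f 12 13 14
f 12 14 4
f 13 1 15
f 13 15 14
f 14 15 16
f 14 16 4
f 15 1 17
f 15 17 16
f 16 17 18
f 16 18 4
f 17 1 19
f 17 19 18
f 18 19 20
f 18 20 4
f 19 1 21
f 19 21 20
f 20 21 22
f 20 22 4
f 21 1 2
f 21 2 22
f 22 2 3
f 22 3 4
f 24 23 27
f 24 27 25
f 25 27 28
f 25 28 26
f 27 23 29
f 27 29 28
f 28 29 30
f 28 30 26
f 29 23 31
f 29 31 30
f 30 31 32
f 30 32 26
f 31 23 33
f 31 33 32
f 32 33 34
f 32 34 26
f 33 23 35
f 33 35 34
f 34 35 36
f 34 36 26
f 35 23 37
f 35 37 36
f 36 37 38
f 36 38 26
f 37 23 39
f 37 39 38
f 38 39 40
f 38 40 26
f 39 23 41
f 39 41 40
f 40 41 42
f 40 42 26
f 41 23 24
f 41 24 42
f 42 24 25
f 42 25 26
f 44 43 46
f 44 46 45
f 46 43 47
f 46 47 45
f 47 43 48
f 47 48 45
f 48 43 49
f 48 49 45
f 49 43 50
f 49 50 45
f 50 43 51
f 50 51 45
f 51 43 52
f 51 52 45
f 52 43 53
f 52 53 45
f 53 43 54
f 53 54 45
f 54 43 55
f 54 55 45
f 55 43 56
f 55 56 45
f 56 43 57
f 56 57 45
f 57 43 58
f 57 58 45
f 58 43 44
f 58 44 45



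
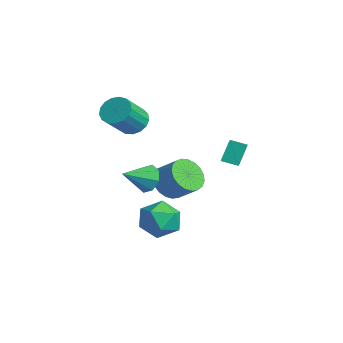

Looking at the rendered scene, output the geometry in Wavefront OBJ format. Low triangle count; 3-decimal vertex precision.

v -4.259 -2.194 1.559
v -3.483 -2.166 1.212
v -2.886 -3.338 2.455
v -3.661 -3.366 2.801
v -3.477 -1.868 1.49
v -2.879 -3.041 2.732
v -3.649 -1.645 1.783
v -3.052 -2.818 3.026
v -3.961 -1.548 2.025
v -3.364 -2.721 3.268
v -4.342 -1.599 2.16
v -3.744 -2.771 3.403
v -4.703 -1.786 2.158
v -4.106 -2.958 3.4
v -4.963 -2.066 2.018
v -4.365 -3.239 3.26
v -5.061 -2.376 1.773
v -4.464 -3.548 3.015
v -4.975 -2.643 1.479
v -4.378 -3.816 2.721
v -4.726 -2.808 1.203
v -4.128 -3.981 2.446
v -4.369 -2.832 1.009
v -3.772 -4.005 2.251
v -3.987 -2.71 0.941
v -3.39 -3.883 2.183
v -3.667 -2.469 1.014
v -3.07 -3.642 2.257
v -2.134 -1.351 -1.778
v -1.764 -0.795 -2.522
v -0.815 -0.254 -1.647
v -1.186 -0.809 -0.902
v -2.055 -0.544 -2.363
v -1.106 -0.002 -1.488
v -2.359 -0.432 -2.103
v -1.41 0.109 -1.227
v -2.624 -0.479 -1.786
v -1.676 0.062 -0.911
v -2.805 -0.677 -1.468
v -1.856 -0.135 -0.592
v -2.87 -0.991 -1.203
v -1.921 -0.449 -0.328
v -2.807 -1.367 -1.038
v -1.859 -0.826 -0.163
v -2.629 -1.741 -1.001
v -1.68 -1.199 -0.125
v -2.364 -2.047 -1.098
v -1.416 -1.506 -0.222
v -2.06 -2.233 -1.312
v -1.112 -1.691 -0.437
v -1.769 -2.266 -1.607
v -0.82 -1.724 -0.732
v -1.541 -2.141 -1.932
v -0.592 -1.599 -1.056
v -1.416 -1.879 -2.23
v -0.467 -1.338 -1.354
v -1.415 -1.526 -2.449
v -0.466 -0.985 -1.574
v -1.538 -1.143 -2.553
v -0.589 -0.601 -1.677
v -1.964 -1.967 -3.328
v -1.276 -1.769 -4.237
v -0.624 -3.011 -2.543
v 0.064 -2.813 -3.452
v -0.193 -1.953 -2.722
v -1.021 -1.308 -3.208
v -0.879 -3.472 -3.572
v -1.707 -2.827 -4.058
v -0.606 -2.699 -4.388
v -0.182 -1.76 -3.863
v -1.718 -3.02 -2.917
v -1.294 -2.081 -2.392
v -0.017 0.327 0.377
v -0.283 0.898 1.422
v 0.472 0.971 0.149
v 0.206 1.542 1.194
v 1.354 -0.442 1.146
v 1.088 0.129 2.191
v 1.843 0.202 0.918
v 1.577 0.773 1.963
v -2.009 -2.489 -1.175
v -1.748 -2.839 -1.893
v -1.851 -3.871 -0.445
v -1.263 -2.6 -1.545
v -1.214 -2.296 -0.98
v -1.631 -2.106 -0.53
v -2.269 -2.14 -0.457
v -2.754 -2.379 -0.805
v -2.803 -2.682 -1.369
v -2.386 -2.873 -1.82
f 2 1 5
f 2 5 3
f 3 5 6
f 3 6 4
f 5 1 7
f 5 7 6
f 6 7 8
f 6 8 4
f 7 1 9
f 7 9 8
f 8 9 10
f 8 10 4
f 9 1 11
f 9 11 10
f 10 11 12
f 10 12 4
f 11 1 13
f 11 13 12
f 12 13 14
f 12 14 4
f 13 1 15
f 13 15 14
f 14 15 16
f 14 16 4
f 15 1 17
f 15 17 16
f 16 17 18
f 16 18 4
f 17 1 19
f 17 19 18
f 18 19 20
f 18 20 4
f 19 1 21
f 19 21 20
f 20 21 22
f 20 22 4
f 21 1 23
f 21 23 22
f 22 23 24
f 22 24 4
f 23 1 25
f 23 25 24
f 24 25 26
f 24 26 4
f 25 1 27
f 25 27 26
f 26 27 28
f 26 28 4
f 27 1 2
f 27 2 28
f 28 2 3
f 28 3 4
f 30 29 33
f 30 33 31
f 31 33 34
f 31 34 32
f 33 29 35
f 33 35 34
f 34 35 36
f 34 36 32
f 35 29 37
f 35 37 36
f 36 37 38
f 36 38 32
f 37 29 39
f 37 39 38
f 38 39 40
f 38 40 32
f 39 29 41
f 39 41 40
f 40 41 42
f 40 42 32
f 41 29 43
f 41 43 42
f 42 43 44
f 42 44 32
f 43 29 45
f 43 45 44
f 44 45 46
f 44 46 32
f 45 29 47
f 45 47 46
f 46 47 48
f 46 48 32
f 47 29 49
f 47 49 48
f 48 49 50
f 48 50 32
f 49 29 51
f 49 51 50
f 50 51 52
f 50 52 32
f 51 29 53
f 51 53 52
f 52 53 54
f 52 54 32
f 53 29 55
f 53 55 54
f 54 55 56
f 54 56 32
f 55 29 57
f 55 57 56
f 56 57 58
f 56 58 32
f 57 29 59
f 57 59 58
f 58 59 60
f 58 60 32
f 59 29 30
f 59 30 60
f 60 30 31
f 60 31 32
f 61 72 66
f 61 66 62
f 61 62 68
f 61 68 71
f 61 71 72
f 62 66 70
f 66 72 65
f 72 71 63
f 71 68 67
f 68 62 69
f 64 70 65
f 64 65 63
f 64 63 67
f 64 67 69
f 64 69 70
f 65 70 66
f 63 65 72
f 67 63 71
f 69 67 68
f 70 69 62
f 74 76 73
f 77 74 73
f 73 76 75
f 75 77 73
f 74 80 76
f 78 74 77
f 78 80 74
f 76 80 75
f 79 77 75
f 75 80 79
f 79 78 77
f 80 78 79
f 82 81 84
f 82 84 83
f 84 81 85
f 84 85 83
f 85 81 86
f 85 86 83
f 86 81 87
f 86 87 83
f 87 81 88
f 87 88 83
f 88 81 89
f 88 89 83
f 89 81 90
f 89 90 83
f 90 81 82
f 90 82 83



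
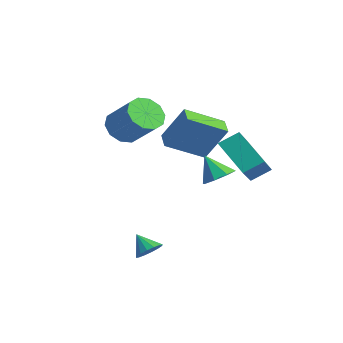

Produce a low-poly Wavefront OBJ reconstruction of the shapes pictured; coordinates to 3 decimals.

v 0.62 0.921 2.748
v 0.916 1.849 3.34
v -0.603 2.154 1.429
v -0.307 3.081 2.022
v 2.247 1.199 1.498
v 2.543 2.126 2.091
v 1.024 2.431 0.18
v 1.32 3.359 0.772
v 2.243 -0.024 1.541
v 2.803 -0.618 1.738
v 1.517 -0.336 2.659
v 2.95 -0.047 1.994
v 2.684 0.538 1.984
v 2.159 0.794 1.715
v 1.684 0.571 1.344
v 1.536 0 1.088
v 1.803 -0.585 1.097
v 2.328 -0.841 1.367
v -3.816 -1.376 2.597
v -3.141 -1.33 1.847
v -1.69 -0.959 3.172
v -2.364 -1.004 3.923
v -3.37 -0.756 1.936
v -1.919 -0.385 3.261
v -3.768 -0.419 2.278
v -2.317 -0.048 3.603
v -4.185 -0.447 2.742
v -2.734 -0.076 4.067
v -4.46 -0.829 3.15
v -3.009 -0.458 4.476
v -4.49 -1.421 3.348
v -3.039 -1.05 4.673
v -4.261 -1.995 3.259
v -2.81 -1.624 4.584
v -3.863 -2.332 2.917
v -2.412 -1.961 4.242
v -3.446 -2.304 2.453
v -1.995 -1.933 3.778
v -3.171 -1.922 2.044
v -1.72 -1.551 3.37
v -2.177 2.006 0.444
v -2.706 0.135 1.452
v -3.078 2.379 0.665
v -3.607 0.508 1.673
v -1.413 2.772 2.267
v -1.942 0.901 3.275
v -2.314 3.145 2.488
v -2.843 1.274 3.496
v 2.148 -3.502 -2.15
v 2.587 -3.874 -1.789
v 1.372 -3.698 -1.41
v 2.622 -3.546 -1.665
v 2.53 -3.206 -1.672
v 2.335 -2.946 -1.807
v 2.09 -2.835 -2.034
v 1.861 -2.902 -2.292
v 1.708 -3.13 -2.512
v 1.673 -3.458 -2.635
v 1.765 -3.798 -2.629
v 1.96 -4.058 -2.494
v 2.205 -4.17 -2.267
v 2.434 -4.102 -2.009
f 2 4 1
f 5 2 1
f 1 4 3
f 3 5 1
f 2 8 4
f 6 2 5
f 6 8 2
f 4 8 3
f 7 5 3
f 3 8 7
f 7 6 5
f 8 6 7
f 10 9 12
f 10 12 11
f 12 9 13
f 12 13 11
f 13 9 14
f 13 14 11
f 14 9 15
f 14 15 11
f 15 9 16
f 15 16 11
f 16 9 17
f 16 17 11
f 17 9 18
f 17 18 11
f 18 9 10
f 18 10 11
f 20 19 23
f 20 23 21
f 21 23 24
f 21 24 22
f 23 19 25
f 23 25 24
f 24 25 26
f 24 26 22
f 25 19 27
f 25 27 26
f 26 27 28
f 26 28 22
f 27 19 29
f 27 29 28
f 28 29 30
f 28 30 22
f 29 19 31
f 29 31 30
f 30 31 32
f 30 32 22
f 31 19 33
f 31 33 32
f 32 33 34
f 32 34 22
f 33 19 35
f 33 35 34
f 34 35 36
f 34 36 22
f 35 19 37
f 35 37 36
f 36 37 38
f 36 38 22
f 37 19 39
f 37 39 38
f 38 39 40
f 38 40 22
f 39 19 20
f 39 20 40
f 40 20 21
f 40 21 22
f 42 44 41
f 45 42 41
f 41 44 43
f 43 45 41
f 42 48 44
f 46 42 45
f 46 48 42
f 44 48 43
f 47 45 43
f 43 48 47
f 47 46 45
f 48 46 47
f 50 49 52
f 50 52 51
f 52 49 53
f 52 53 51
f 53 49 54
f 53 54 51
f 54 49 55
f 54 55 51
f 55 49 56
f 55 56 51
f 56 49 57
f 56 57 51
f 57 49 58
f 57 58 51
f 58 49 59
f 58 59 51
f 59 49 60
f 59 60 51
f 60 49 61
f 60 61 51
f 61 49 62
f 61 62 51
f 62 49 50
f 62 50 51



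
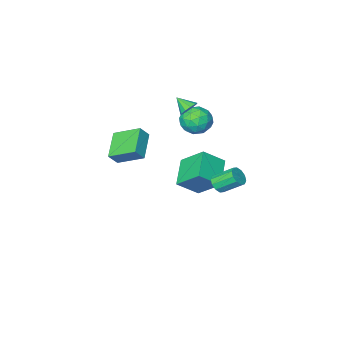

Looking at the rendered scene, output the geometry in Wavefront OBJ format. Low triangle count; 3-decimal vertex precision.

v -1.752 0.097 3.478
v -1.26 0.476 3.699
v -1.408 -0.737 4.142
v -1.583 0.536 3.94
v -1.971 0.427 4.006
v -2.275 0.192 3.869
v -2.38 -0.079 3.583
v -2.245 -0.283 3.257
v -1.922 -0.343 3.015
v -1.534 -0.234 2.95
v -1.23 0.001 3.086
v -1.125 0.272 3.372
v -4.53 -1.521 0.487
v -3.545 -1 0.484
v -3.715 -3.06 0.956
v -2.73 -2.539 0.953
v -3.485 -2.297 1.736
v -3.989 -1.346 1.446
v -3.271 -2.714 -0.006
v -3.775 -1.763 -0.296
v -2.766 -1.738 0.179
v -2.899 -1.48 1.255
v -4.361 -2.58 0.185
v -4.494 -2.322 1.261
v -4.109 -1.125 0.444
v -3.151 -2.935 0.996
v -3.595 -2.792 1.456
v -3.016 -2.486 1.454
v -4.37 -1.329 1.01
v -3.791 -1.023 1.008
v -3.756 -1.785 1.744
v -3.469 -3.037 0.432
v -2.89 -2.731 0.43
v -4.244 -1.574 -0.014
v -3.665 -1.268 -0.016
v -3.504 -2.275 -0.304
v -3.072 -1.253 0.263
v -2.593 -2.158 0.539
v -2.911 -2.26 -0.024
v -3.207 -1.701 -0.195
v -3.15 -1.101 0.896
v -2.671 -2.006 1.172
v -3.115 -1.864 1.632
v -3.411 -1.305 1.461
v -2.693 -1.535 0.717
v -4.589 -2.054 0.268
v -4.11 -2.959 0.544
v -3.849 -2.755 -0.021
v -4.145 -2.196 -0.192
v -4.667 -1.902 0.901
v -4.188 -2.807 1.177
v -4.053 -2.359 1.635
v -4.349 -1.8 1.464
v -4.567 -2.525 0.723
v 2.82 0.172 2.451
v 1.853 1.54 3.282
v 3.944 1.487 1.595
v 2.976 2.855 2.425
v 3.404 0.145 3.175
v 2.436 1.513 4.005
v 4.527 1.46 2.318
v 3.56 2.828 3.149
v -1.591 3.511 -1.063
v -1.158 3.403 -0.563
v -1.997 4.32 0.363
v -2.429 4.429 -0.137
v -1.028 3.734 -0.775
v -1.867 4.652 0.151
v -1.114 3.981 -1.096
v -1.953 4.898 -0.17
v -1.381 4.048 -1.405
v -2.22 4.965 -0.479
v -1.729 3.91 -1.583
v -2.568 4.828 -0.657
v -2.023 3.62 -1.563
v -2.862 4.537 -0.637
v -2.153 3.288 -1.351
v -2.992 4.206 -0.425
v -2.067 3.042 -1.03
v -2.906 3.959 -0.104
v -1.8 2.975 -0.721
v -2.639 3.892 0.205
v -1.452 3.112 -0.543
v -2.291 4.03 0.383
v -3.36 -3.335 -3.536
v -4.011 -1.803 -2.114
v -4.691 -2.909 -4.606
v -5.343 -1.377 -3.183
v -2.137 -1.923 -4.497
v -2.789 -0.391 -3.074
v -3.469 -1.497 -5.566
v -4.12 0.035 -4.144
f 2 1 4
f 2 4 3
f 4 1 5
f 4 5 3
f 5 1 6
f 5 6 3
f 6 1 7
f 6 7 3
f 7 1 8
f 7 8 3
f 8 1 9
f 8 9 3
f 9 1 10
f 9 10 3
f 10 1 11
f 10 11 3
f 11 1 12
f 11 12 3
f 12 1 2
f 12 2 3
f 13 50 29
f 50 24 53
f 29 53 18
f 50 53 29
f 13 29 25
f 29 18 30
f 25 30 14
f 29 30 25
f 13 25 34
f 25 14 35
f 34 35 20
f 25 35 34
f 13 34 46
f 34 20 49
f 46 49 23
f 34 49 46
f 13 46 50
f 46 23 54
f 50 54 24
f 46 54 50
f 14 30 41
f 30 18 44
f 41 44 22
f 30 44 41
f 18 53 31
f 53 24 52
f 31 52 17
f 53 52 31
f 24 54 51
f 54 23 47
f 51 47 15
f 54 47 51
f 23 49 48
f 49 20 36
f 48 36 19
f 49 36 48
f 20 35 40
f 35 14 37
f 40 37 21
f 35 37 40
f 16 42 28
f 42 22 43
f 28 43 17
f 42 43 28
f 16 28 26
f 28 17 27
f 26 27 15
f 28 27 26
f 16 26 33
f 26 15 32
f 33 32 19
f 26 32 33
f 16 33 38
f 33 19 39
f 38 39 21
f 33 39 38
f 16 38 42
f 38 21 45
f 42 45 22
f 38 45 42
f 17 43 31
f 43 22 44
f 31 44 18
f 43 44 31
f 15 27 51
f 27 17 52
f 51 52 24
f 27 52 51
f 19 32 48
f 32 15 47
f 48 47 23
f 32 47 48
f 21 39 40
f 39 19 36
f 40 36 20
f 39 36 40
f 22 45 41
f 45 21 37
f 41 37 14
f 45 37 41
f 56 58 55
f 59 56 55
f 55 58 57
f 57 59 55
f 56 62 58
f 60 56 59
f 60 62 56
f 58 62 57
f 61 59 57
f 57 62 61
f 61 60 59
f 62 60 61
f 64 63 67
f 64 67 65
f 65 67 68
f 65 68 66
f 67 63 69
f 67 69 68
f 68 69 70
f 68 70 66
f 69 63 71
f 69 71 70
f 70 71 72
f 70 72 66
f 71 63 73
f 71 73 72
f 72 73 74
f 72 74 66
f 73 63 75
f 73 75 74
f 74 75 76
f 74 76 66
f 75 63 77
f 75 77 76
f 76 77 78
f 76 78 66
f 77 63 79
f 77 79 78
f 78 79 80
f 78 80 66
f 79 63 81
f 79 81 80
f 80 81 82
f 80 82 66
f 81 63 83
f 81 83 82
f 82 83 84
f 82 84 66
f 83 63 64
f 83 64 84
f 84 64 65
f 84 65 66
f 86 88 85
f 89 86 85
f 85 88 87
f 87 89 85
f 86 92 88
f 90 86 89
f 90 92 86
f 88 92 87
f 91 89 87
f 87 92 91
f 91 90 89
f 92 90 91



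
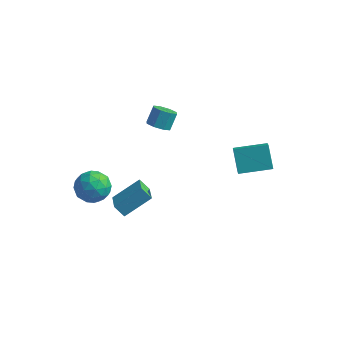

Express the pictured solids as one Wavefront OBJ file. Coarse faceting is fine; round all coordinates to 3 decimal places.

v -2.796 3.478 3.197
v -2.089 3.483 3.136
v -2.017 4.147 4.022
v -2.724 4.142 4.083
v -2.324 3.884 2.855
v -2.253 4.548 3.741
v -2.836 4.047 2.774
v -2.765 4.711 3.66
v -3.325 3.877 2.941
v -3.253 4.541 3.827
v -3.503 3.473 3.258
v -3.431 4.137 4.144
v -3.267 3.072 3.539
v -3.196 3.736 4.425
v -2.755 2.909 3.62
v -2.684 3.573 4.506
v -2.267 3.079 3.453
v -2.195 3.743 4.339
v -4.697 -2.085 2.338
v -4.204 -1.25 2.743
v -3.536 -2.17 1.097
v -3.043 -1.335 1.502
v -3.035 -2.251 2.018
v -3.752 -2.198 2.785
v -3.988 -1.222 1.055
v -4.705 -1.169 1.822
v -3.765 -0.716 1.95
v -3.176 -1.352 2.545
v -4.564 -2.068 1.295
v -3.975 -2.704 1.89
v -4.552 -1.66 2.649
v -3.188 -1.76 1.191
v -3.183 -2.299 1.494
v -2.893 -1.808 1.732
v -4.287 -2.218 2.674
v -3.997 -1.726 2.912
v -3.31 -2.315 2.486
v -3.743 -1.694 0.928
v -3.453 -1.202 1.166
v -4.847 -1.612 2.108
v -4.557 -1.121 2.346
v -4.43 -1.105 1.354
v -4.004 -0.855 2.421
v -3.322 -0.905 1.692
v -3.878 -0.839 1.429
v -4.299 -0.808 1.88
v -3.658 -1.229 2.771
v -2.976 -1.279 2.042
v -2.971 -1.818 2.345
v -3.393 -1.787 2.795
v -3.4 -0.915 2.305
v -4.764 -2.141 1.798
v -4.082 -2.191 1.069
v -4.347 -1.633 1.045
v -4.769 -1.602 1.495
v -4.418 -2.515 2.148
v -3.736 -2.565 1.419
v -3.441 -2.612 1.96
v -3.862 -2.581 2.411
v -4.34 -2.505 1.535
v -2.612 -1.839 1.707
v -1.913 -2.871 2.197
v -1.633 -0.703 2.704
v -0.934 -1.736 3.194
v -2.066 -1.764 1.086
v -1.367 -2.797 1.576
v -1.087 -0.629 2.083
v -0.388 -1.661 2.573
v 2.374 2.718 2.057
v 1.736 3.402 3.23
v 1.992 3.43 1.434
v 1.354 4.114 2.607
v 3.906 3.746 2.293
v 3.268 4.43 3.466
v 3.524 4.458 1.67
v 2.886 5.142 2.843
f 2 1 5
f 2 5 3
f 3 5 6
f 3 6 4
f 5 1 7
f 5 7 6
f 6 7 8
f 6 8 4
f 7 1 9
f 7 9 8
f 8 9 10
f 8 10 4
f 9 1 11
f 9 11 10
f 10 11 12
f 10 12 4
f 11 1 13
f 11 13 12
f 12 13 14
f 12 14 4
f 13 1 15
f 13 15 14
f 14 15 16
f 14 16 4
f 15 1 17
f 15 17 16
f 16 17 18
f 16 18 4
f 17 1 2
f 17 2 18
f 18 2 3
f 18 3 4
f 19 56 35
f 56 30 59
f 35 59 24
f 56 59 35
f 19 35 31
f 35 24 36
f 31 36 20
f 35 36 31
f 19 31 40
f 31 20 41
f 40 41 26
f 31 41 40
f 19 40 52
f 40 26 55
f 52 55 29
f 40 55 52
f 19 52 56
f 52 29 60
f 56 60 30
f 52 60 56
f 20 36 47
f 36 24 50
f 47 50 28
f 36 50 47
f 24 59 37
f 59 30 58
f 37 58 23
f 59 58 37
f 30 60 57
f 60 29 53
f 57 53 21
f 60 53 57
f 29 55 54
f 55 26 42
f 54 42 25
f 55 42 54
f 26 41 46
f 41 20 43
f 46 43 27
f 41 43 46
f 22 48 34
f 48 28 49
f 34 49 23
f 48 49 34
f 22 34 32
f 34 23 33
f 32 33 21
f 34 33 32
f 22 32 39
f 32 21 38
f 39 38 25
f 32 38 39
f 22 39 44
f 39 25 45
f 44 45 27
f 39 45 44
f 22 44 48
f 44 27 51
f 48 51 28
f 44 51 48
f 23 49 37
f 49 28 50
f 37 50 24
f 49 50 37
f 21 33 57
f 33 23 58
f 57 58 30
f 33 58 57
f 25 38 54
f 38 21 53
f 54 53 29
f 38 53 54
f 27 45 46
f 45 25 42
f 46 42 26
f 45 42 46
f 28 51 47
f 51 27 43
f 47 43 20
f 51 43 47
f 62 64 61
f 65 62 61
f 61 64 63
f 63 65 61
f 62 68 64
f 66 62 65
f 66 68 62
f 64 68 63
f 67 65 63
f 63 68 67
f 67 66 65
f 68 66 67
f 70 72 69
f 73 70 69
f 69 72 71
f 71 73 69
f 70 76 72
f 74 70 73
f 74 76 70
f 72 76 71
f 75 73 71
f 71 76 75
f 75 74 73
f 76 74 75



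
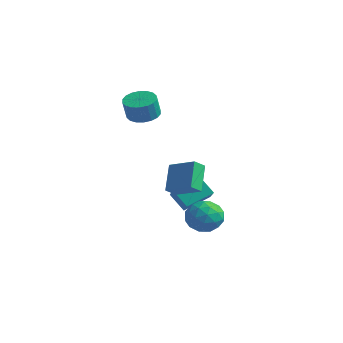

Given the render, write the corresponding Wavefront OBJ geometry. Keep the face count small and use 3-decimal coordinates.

v -2.505 2.097 -2.921
v -1.989 3.549 -2.157
v -1.628 2.293 -3.887
v -1.111 3.745 -3.123
v -1.309 1.195 -2.017
v -0.792 2.647 -1.253
v -0.431 1.391 -2.983
v 0.085 2.843 -2.219
v 1.631 1.737 -2.4
v 2.408 1.217 -2.988
v 0.412 0.563 -2.972
v 1.189 0.043 -3.56
v 1.211 0.002 -2.457
v 1.964 0.727 -2.103
v 0.856 1.053 -3.857
v 1.609 1.778 -3.503
v 1.929 0.794 -3.888
v 2.148 0.144 -3.023
v 0.672 1.636 -2.937
v 0.891 0.986 -2.072
v 2.126 1.58 -2.644
v 0.694 0.2 -3.316
v 0.706 0.176 -2.668
v 1.163 -0.13 -3.013
v 1.866 1.292 -2.124
v 2.322 0.987 -2.469
v 1.619 0.272 -2.157
v 0.498 0.793 -3.491
v 0.954 0.488 -3.836
v 1.657 1.91 -2.947
v 2.114 1.604 -3.292
v 1.201 1.508 -3.803
v 2.301 1.026 -3.518
v 1.585 0.336 -3.854
v 1.389 0.929 -4.029
v 1.832 1.356 -3.821
v 2.43 0.644 -3.009
v 1.714 -0.046 -3.346
v 1.727 -0.07 -2.697
v 2.17 0.356 -2.49
v 2.149 0.395 -3.539
v 1.106 1.826 -2.614
v 0.39 1.136 -2.951
v 0.65 1.424 -3.47
v 1.093 1.85 -3.263
v 1.235 1.444 -2.106
v 0.519 0.754 -2.442
v 0.988 0.424 -2.139
v 1.431 0.851 -1.931
v 0.671 1.385 -2.421
v 1.947 -1.356 1.116
v 1.923 -2.052 1.585
v 3.419 -1.027 1.677
v 3.396 -1.723 2.146
v 2.644 -2.257 -0.186
v 2.621 -2.953 0.283
v 4.117 -1.928 0.375
v 4.093 -2.624 0.844
v -3.604 1.228 2.929
v -2.827 1.734 3.004
v -2.659 1.298 4.206
v -3.436 0.792 4.131
v -3.119 1.994 3.139
v -2.952 1.557 4.341
v -3.508 2.102 3.232
v -3.34 1.666 4.435
v -3.915 2.037 3.266
v -3.748 1.601 4.468
v -4.261 1.812 3.232
v -4.093 1.376 4.435
v -4.476 1.471 3.139
v -4.309 1.035 4.341
v -4.519 1.082 3.003
v -4.352 0.646 4.206
v -4.381 0.722 2.854
v -4.213 0.286 4.056
v -4.088 0.463 2.719
v -3.921 0.026 3.921
v -3.7 0.354 2.625
v -3.532 -0.082 3.828
v -3.292 0.419 2.592
v -3.125 -0.017 3.794
v -2.947 0.644 2.625
v -2.779 0.208 3.828
v -2.731 0.985 2.719
v -2.564 0.549 3.921
v -2.688 1.374 2.854
v -2.521 0.938 4.057
f 2 4 1
f 5 2 1
f 1 4 3
f 3 5 1
f 2 8 4
f 6 2 5
f 6 8 2
f 4 8 3
f 7 5 3
f 3 8 7
f 7 6 5
f 8 6 7
f 9 46 25
f 46 20 49
f 25 49 14
f 46 49 25
f 9 25 21
f 25 14 26
f 21 26 10
f 25 26 21
f 9 21 30
f 21 10 31
f 30 31 16
f 21 31 30
f 9 30 42
f 30 16 45
f 42 45 19
f 30 45 42
f 9 42 46
f 42 19 50
f 46 50 20
f 42 50 46
f 10 26 37
f 26 14 40
f 37 40 18
f 26 40 37
f 14 49 27
f 49 20 48
f 27 48 13
f 49 48 27
f 20 50 47
f 50 19 43
f 47 43 11
f 50 43 47
f 19 45 44
f 45 16 32
f 44 32 15
f 45 32 44
f 16 31 36
f 31 10 33
f 36 33 17
f 31 33 36
f 12 38 24
f 38 18 39
f 24 39 13
f 38 39 24
f 12 24 22
f 24 13 23
f 22 23 11
f 24 23 22
f 12 22 29
f 22 11 28
f 29 28 15
f 22 28 29
f 12 29 34
f 29 15 35
f 34 35 17
f 29 35 34
f 12 34 38
f 34 17 41
f 38 41 18
f 34 41 38
f 13 39 27
f 39 18 40
f 27 40 14
f 39 40 27
f 11 23 47
f 23 13 48
f 47 48 20
f 23 48 47
f 15 28 44
f 28 11 43
f 44 43 19
f 28 43 44
f 17 35 36
f 35 15 32
f 36 32 16
f 35 32 36
f 18 41 37
f 41 17 33
f 37 33 10
f 41 33 37
f 52 54 51
f 55 52 51
f 51 54 53
f 53 55 51
f 52 58 54
f 56 52 55
f 56 58 52
f 54 58 53
f 57 55 53
f 53 58 57
f 57 56 55
f 58 56 57
f 60 59 63
f 60 63 61
f 61 63 64
f 61 64 62
f 63 59 65
f 63 65 64
f 64 65 66
f 64 66 62
f 65 59 67
f 65 67 66
f 66 67 68
f 66 68 62
f 67 59 69
f 67 69 68
f 68 69 70
f 68 70 62
f 69 59 71
f 69 71 70
f 70 71 72
f 70 72 62
f 71 59 73
f 71 73 72
f 72 73 74
f 72 74 62
f 73 59 75
f 73 75 74
f 74 75 76
f 74 76 62
f 75 59 77
f 75 77 76
f 76 77 78
f 76 78 62
f 77 59 79
f 77 79 78
f 78 79 80
f 78 80 62
f 79 59 81
f 79 81 80
f 80 81 82
f 80 82 62
f 81 59 83
f 81 83 82
f 82 83 84
f 82 84 62
f 83 59 85
f 83 85 84
f 84 85 86
f 84 86 62
f 85 59 87
f 85 87 86
f 86 87 88
f 86 88 62
f 87 59 60
f 87 60 88
f 88 60 61
f 88 61 62



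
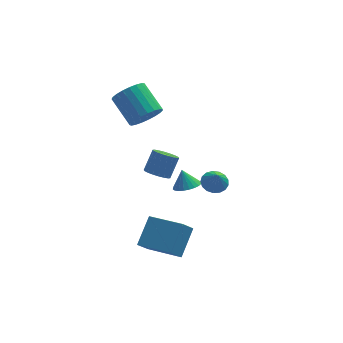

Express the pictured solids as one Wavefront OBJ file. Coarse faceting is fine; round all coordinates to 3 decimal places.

v 1.333 0.702 -2.8
v 1.874 0.211 -2.474
v 1.127 1.138 -1.8
v 2.051 0.458 -2.546
v 2.119 0.742 -2.656
v 2.066 1.02 -2.788
v 1.903 1.25 -2.922
v 1.652 1.396 -3.037
v 1.353 1.436 -3.116
v 1.05 1.365 -3.147
v 0.791 1.192 -3.125
v 0.614 0.945 -3.054
v 0.547 0.661 -2.944
v 0.599 0.383 -2.812
v 0.763 0.154 -2.678
v 1.014 0.008 -2.562
v 1.313 -0.033 -2.483
v 1.615 0.039 -2.452
v 2.417 -1.197 -1.023
v 3.105 -1.447 -1.184
v 2.463 -1.703 -0.037
v 3.164 -1.131 -1.025
v 3.052 -0.83 -0.865
v 2.794 -0.613 -0.742
v 2.45 -0.53 -0.683
v 2.098 -0.599 -0.702
v 1.819 -0.806 -0.795
v 1.678 -1.102 -0.94
v 1.705 -1.42 -1.104
v 1.896 -1.687 -1.25
v 2.206 -1.841 -1.344
v 2.564 -1.849 -1.364
v 2.889 -1.706 -1.307
v -0.771 1.117 2.919
v 0.053 1.649 2.726
v -0.644 3.115 3.788
v -1.469 2.583 3.981
v -0.196 1.758 2.412
v -0.893 3.224 3.474
v -0.544 1.757 2.185
v -1.242 3.223 3.247
v -0.932 1.645 2.085
v -1.63 3.111 3.147
v -1.292 1.441 2.129
v -1.989 2.907 3.191
v -1.562 1.182 2.31
v -2.259 2.648 3.372
v -1.695 0.911 2.596
v -2.393 2.377 3.658
v -1.669 0.676 2.938
v -2.366 2.142 4
v -1.487 0.517 3.277
v -2.184 1.983 4.339
v -1.181 0.462 3.554
v -1.879 1.928 4.616
v -0.805 0.52 3.721
v -1.503 1.986 4.783
v -0.423 0.681 3.749
v -1.12 2.147 4.811
v -0.101 0.918 3.634
v -0.799 2.384 4.696
v 0.105 1.189 3.395
v -0.592 2.655 4.457
v 0.16 1.448 3.074
v -0.538 2.914 4.136
v -0.713 -5.35 -2.64
v 0.128 -4.183 -1.477
v -2.177 -3.811 -3.128
v -1.336 -2.643 -1.965
v -0.104 -5.017 -3.415
v 0.737 -3.849 -2.252
v -1.568 -3.477 -3.903
v -0.727 -2.31 -2.74
v -0.857 -2.347 1.173
v -0.232 -2.663 1.006
v 0.342 -2.088 2.059
v -0.283 -1.773 2.227
v -0.216 -2.386 0.846
v 0.357 -1.811 1.899
v -0.328 -2.101 0.751
v 0.245 -1.526 1.805
v -0.544 -1.865 0.74
v 0.029 -1.29 1.793
v -0.822 -1.724 0.814
v -0.249 -1.149 1.868
v -1.107 -1.707 0.96
v -0.534 -1.132 2.014
v -1.343 -1.817 1.148
v -0.769 -1.242 2.201
v -1.482 -2.032 1.341
v -0.908 -1.457 2.394
v -1.497 -2.309 1.501
v -0.924 -1.734 2.554
v -1.385 -2.594 1.595
v -0.812 -2.019 2.649
v -1.169 -2.83 1.607
v -0.596 -2.255 2.66
v -0.891 -2.971 1.532
v -0.318 -2.396 2.586
v -0.606 -2.988 1.386
v -0.033 -2.413 2.44
v -0.371 -2.878 1.199
v 0.203 -2.303 2.252
f 2 1 4
f 2 4 3
f 4 1 5
f 4 5 3
f 5 1 6
f 5 6 3
f 6 1 7
f 6 7 3
f 7 1 8
f 7 8 3
f 8 1 9
f 8 9 3
f 9 1 10
f 9 10 3
f 10 1 11
f 10 11 3
f 11 1 12
f 11 12 3
f 12 1 13
f 12 13 3
f 13 1 14
f 13 14 3
f 14 1 15
f 14 15 3
f 15 1 16
f 15 16 3
f 16 1 17
f 16 17 3
f 17 1 18
f 17 18 3
f 18 1 2
f 18 2 3
f 20 19 22
f 20 22 21
f 22 19 23
f 22 23 21
f 23 19 24
f 23 24 21
f 24 19 25
f 24 25 21
f 25 19 26
f 25 26 21
f 26 19 27
f 26 27 21
f 27 19 28
f 27 28 21
f 28 19 29
f 28 29 21
f 29 19 30
f 29 30 21
f 30 19 31
f 30 31 21
f 31 19 32
f 31 32 21
f 32 19 33
f 32 33 21
f 33 19 20
f 33 20 21
f 35 34 38
f 35 38 36
f 36 38 39
f 36 39 37
f 38 34 40
f 38 40 39
f 39 40 41
f 39 41 37
f 40 34 42
f 40 42 41
f 41 42 43
f 41 43 37
f 42 34 44
f 42 44 43
f 43 44 45
f 43 45 37
f 44 34 46
f 44 46 45
f 45 46 47
f 45 47 37
f 46 34 48
f 46 48 47
f 47 48 49
f 47 49 37
f 48 34 50
f 48 50 49
f 49 50 51
f 49 51 37
f 50 34 52
f 50 52 51
f 51 52 53
f 51 53 37
f 52 34 54
f 52 54 53
f 53 54 55
f 53 55 37
f 54 34 56
f 54 56 55
f 55 56 57
f 55 57 37
f 56 34 58
f 56 58 57
f 57 58 59
f 57 59 37
f 58 34 60
f 58 60 59
f 59 60 61
f 59 61 37
f 60 34 62
f 60 62 61
f 61 62 63
f 61 63 37
f 62 34 64
f 62 64 63
f 63 64 65
f 63 65 37
f 64 34 35
f 64 35 65
f 65 35 36
f 65 36 37
f 67 69 66
f 70 67 66
f 66 69 68
f 68 70 66
f 67 73 69
f 71 67 70
f 71 73 67
f 69 73 68
f 72 70 68
f 68 73 72
f 72 71 70
f 73 71 72
f 75 74 78
f 75 78 76
f 76 78 79
f 76 79 77
f 78 74 80
f 78 80 79
f 79 80 81
f 79 81 77
f 80 74 82
f 80 82 81
f 81 82 83
f 81 83 77
f 82 74 84
f 82 84 83
f 83 84 85
f 83 85 77
f 84 74 86
f 84 86 85
f 85 86 87
f 85 87 77
f 86 74 88
f 86 88 87
f 87 88 89
f 87 89 77
f 88 74 90
f 88 90 89
f 89 90 91
f 89 91 77
f 90 74 92
f 90 92 91
f 91 92 93
f 91 93 77
f 92 74 94
f 92 94 93
f 93 94 95
f 93 95 77
f 94 74 96
f 94 96 95
f 95 96 97
f 95 97 77
f 96 74 98
f 96 98 97
f 97 98 99
f 97 99 77
f 98 74 100
f 98 100 99
f 99 100 101
f 99 101 77
f 100 74 102
f 100 102 101
f 101 102 103
f 101 103 77
f 102 74 75
f 102 75 103
f 103 75 76
f 103 76 77



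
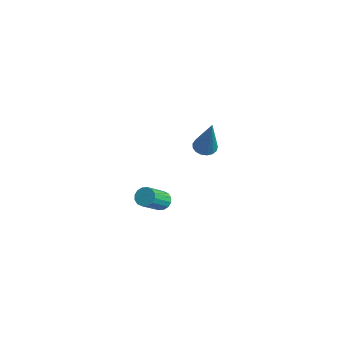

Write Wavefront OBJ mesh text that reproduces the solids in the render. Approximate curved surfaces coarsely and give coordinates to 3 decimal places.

v -2.931 1.977 -3.428
v -2.609 2.31 -3.151
v -2.307 1.156 -2.115
v -2.629 0.823 -2.392
v -2.862 2.345 -3.039
v -2.561 1.191 -2.002
v -3.134 2.281 -3.031
v -2.833 1.127 -1.994
v -3.352 2.135 -3.129
v -3.05 0.981 -2.093
v -3.456 1.948 -3.308
v -3.155 0.794 -2.272
v -3.42 1.768 -3.519
v -3.119 0.614 -2.482
v -3.253 1.644 -3.705
v -2.951 0.49 -2.669
v -2.999 1.609 -3.818
v -2.698 0.455 -2.781
v -2.727 1.673 -3.826
v -2.426 0.519 -2.789
v -2.51 1.819 -3.727
v -2.208 0.665 -2.691
v -2.405 2.006 -3.548
v -2.104 0.852 -2.512
v -2.441 2.186 -3.338
v -2.14 1.032 -2.301
v -0.363 2.521 1.715
v 0.166 2.538 1.504
v 0.443 2.279 3.725
v 0.109 2.799 1.559
v -0.056 2.997 1.649
v -0.292 3.085 1.754
v -0.544 3.044 1.85
v -0.755 2.884 1.915
v -0.876 2.64 1.934
v -0.879 2.369 1.903
v -0.765 2.133 1.829
v -0.558 1.985 1.728
v -0.307 1.961 1.625
v -0.069 2.065 1.542
v 0.102 2.273 1.498
f 2 1 5
f 2 5 3
f 3 5 6
f 3 6 4
f 5 1 7
f 5 7 6
f 6 7 8
f 6 8 4
f 7 1 9
f 7 9 8
f 8 9 10
f 8 10 4
f 9 1 11
f 9 11 10
f 10 11 12
f 10 12 4
f 11 1 13
f 11 13 12
f 12 13 14
f 12 14 4
f 13 1 15
f 13 15 14
f 14 15 16
f 14 16 4
f 15 1 17
f 15 17 16
f 16 17 18
f 16 18 4
f 17 1 19
f 17 19 18
f 18 19 20
f 18 20 4
f 19 1 21
f 19 21 20
f 20 21 22
f 20 22 4
f 21 1 23
f 21 23 22
f 22 23 24
f 22 24 4
f 23 1 25
f 23 25 24
f 24 25 26
f 24 26 4
f 25 1 2
f 25 2 26
f 26 2 3
f 26 3 4
f 28 27 30
f 28 30 29
f 30 27 31
f 30 31 29
f 31 27 32
f 31 32 29
f 32 27 33
f 32 33 29
f 33 27 34
f 33 34 29
f 34 27 35
f 34 35 29
f 35 27 36
f 35 36 29
f 36 27 37
f 36 37 29
f 37 27 38
f 37 38 29
f 38 27 39
f 38 39 29
f 39 27 40
f 39 40 29
f 40 27 41
f 40 41 29
f 41 27 28
f 41 28 29

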